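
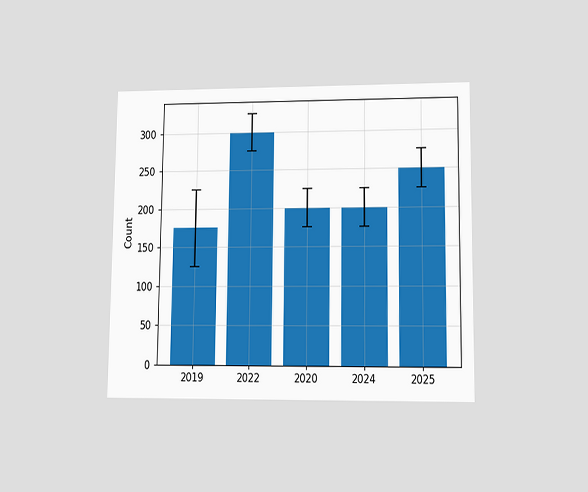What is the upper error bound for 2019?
The chart is viewed at a slight angle. The 2019 bar's upper whisker reaches 225.

225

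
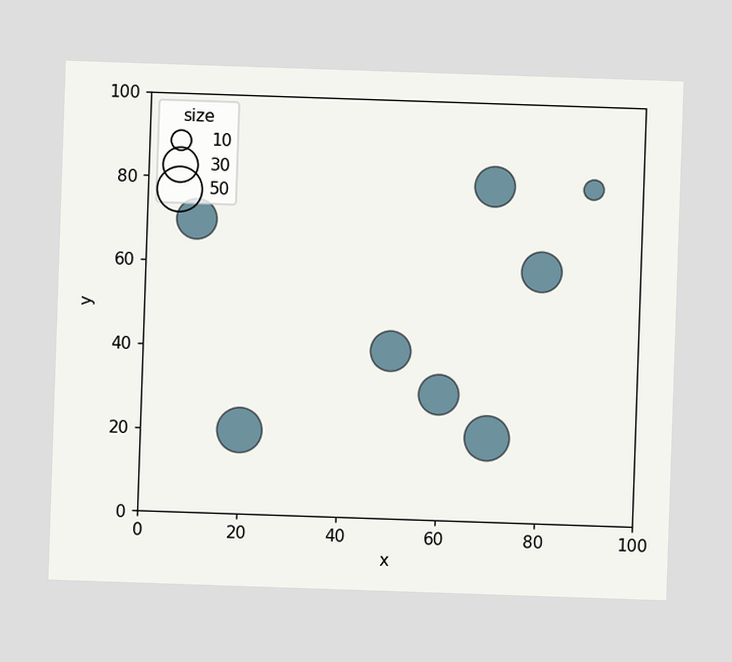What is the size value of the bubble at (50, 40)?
40

Matching the bubble at (50, 40) against the size legend gives 40.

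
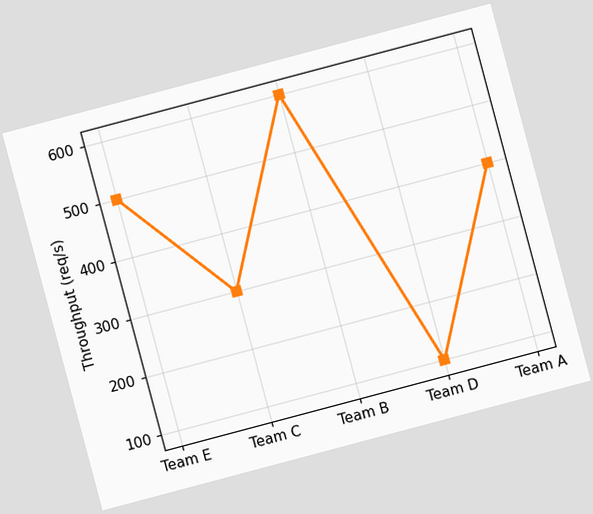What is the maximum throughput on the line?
600req/s

The chart is tilted about 15° counter-clockwise. The highest point is at Team B, and reading across to the y-axis gives 600req/s.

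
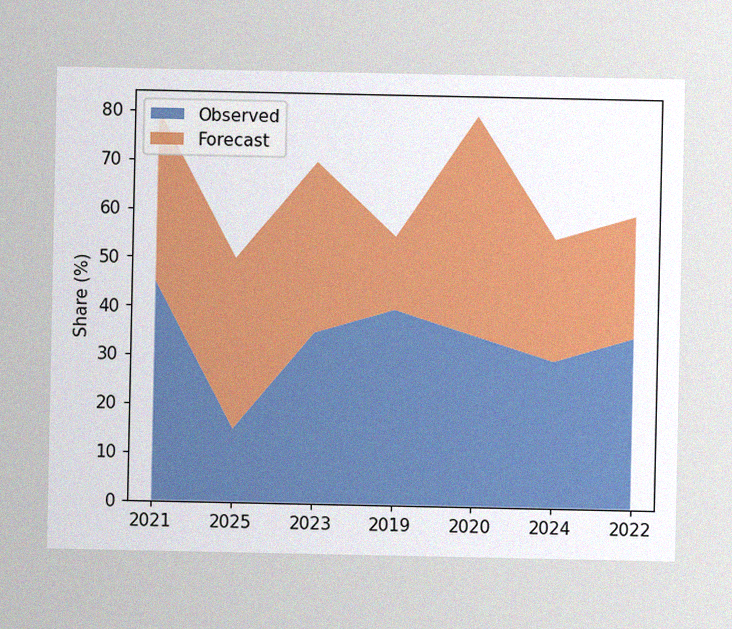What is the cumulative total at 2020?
80%

The image has some photo noise and uneven lighting. The stacked total at 2020 reaches 80%.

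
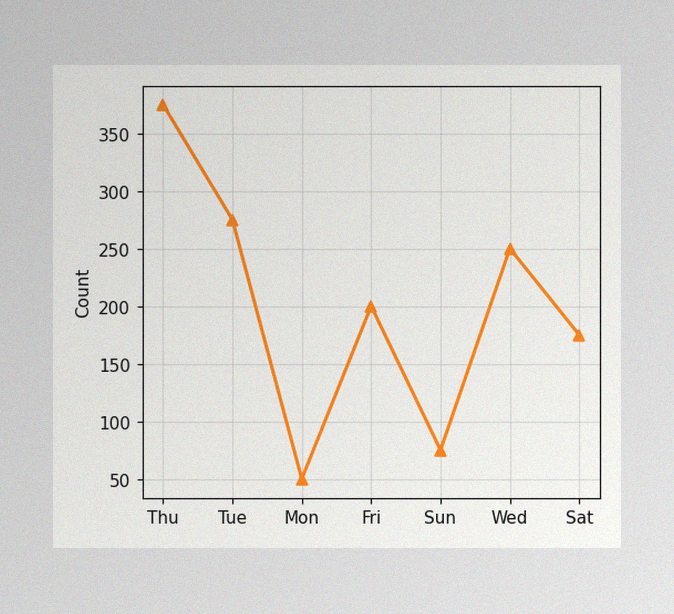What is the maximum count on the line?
The image has some photo noise and uneven lighting. The highest point is at Thu, and reading across to the y-axis gives 375.

375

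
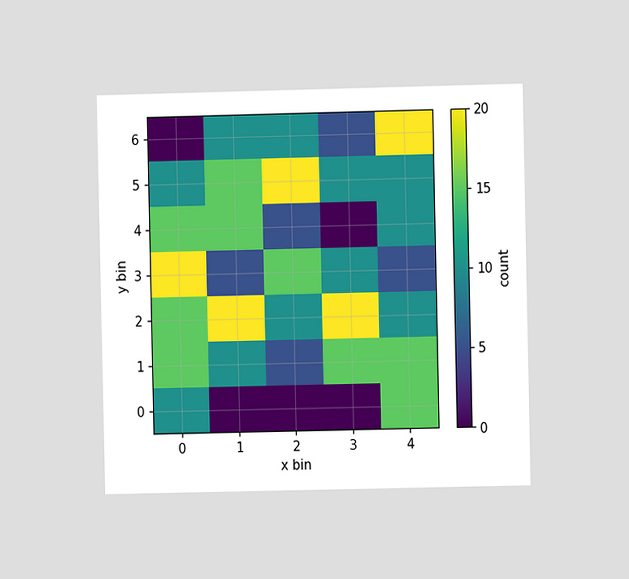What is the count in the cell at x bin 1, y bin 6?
The chart is viewed at a slight angle. Matching the cell (1, 6) against the colorbar gives 10.

10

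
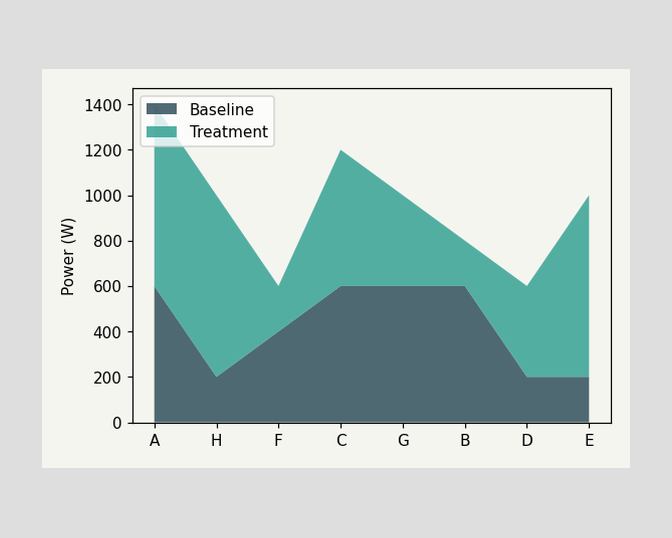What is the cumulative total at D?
600W

The stacked total at D reaches 600W.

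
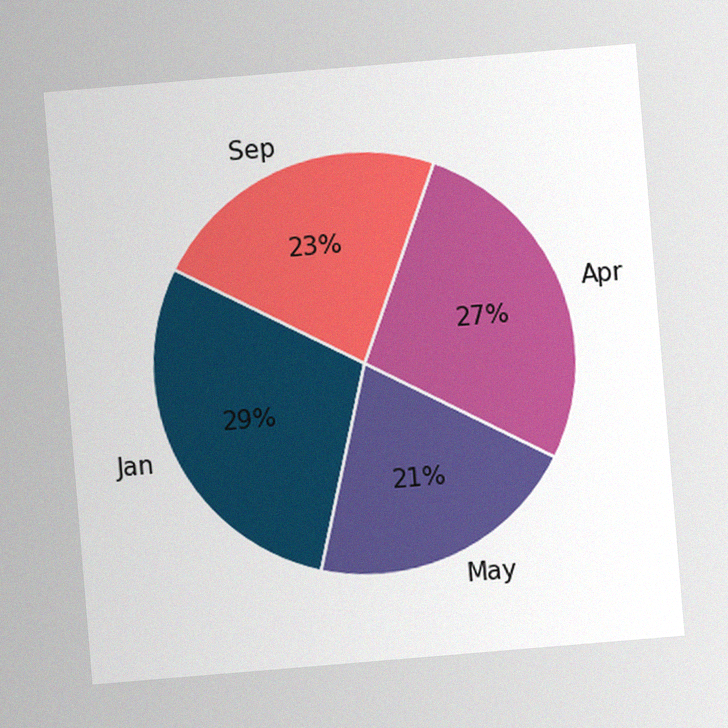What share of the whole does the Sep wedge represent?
23%

The chart is tilted about 5° counter-clockwise, with some photo noise. The Sep slice takes up 23% of the pie.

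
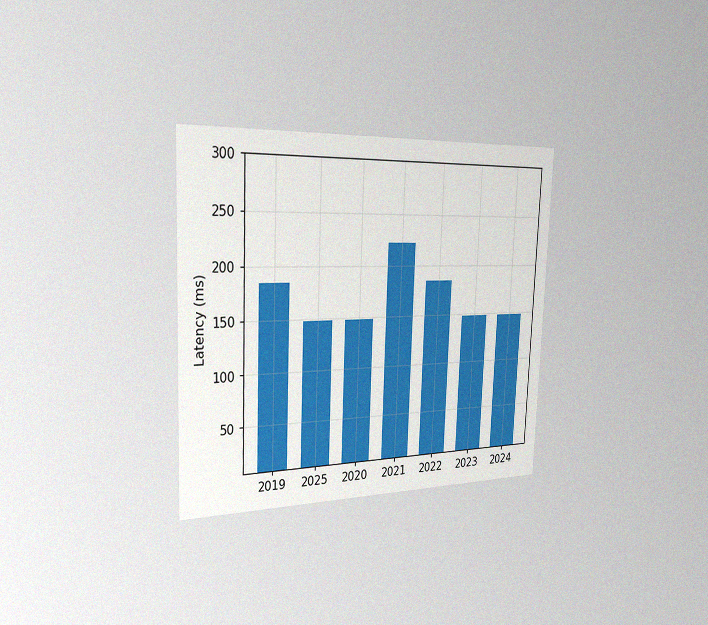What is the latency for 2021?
The chart is tilted about 2° clockwise and viewed slightly from the left, with some photo noise. Reading along the chart's y-axis, the 2021 bar reaches 222ms.

222ms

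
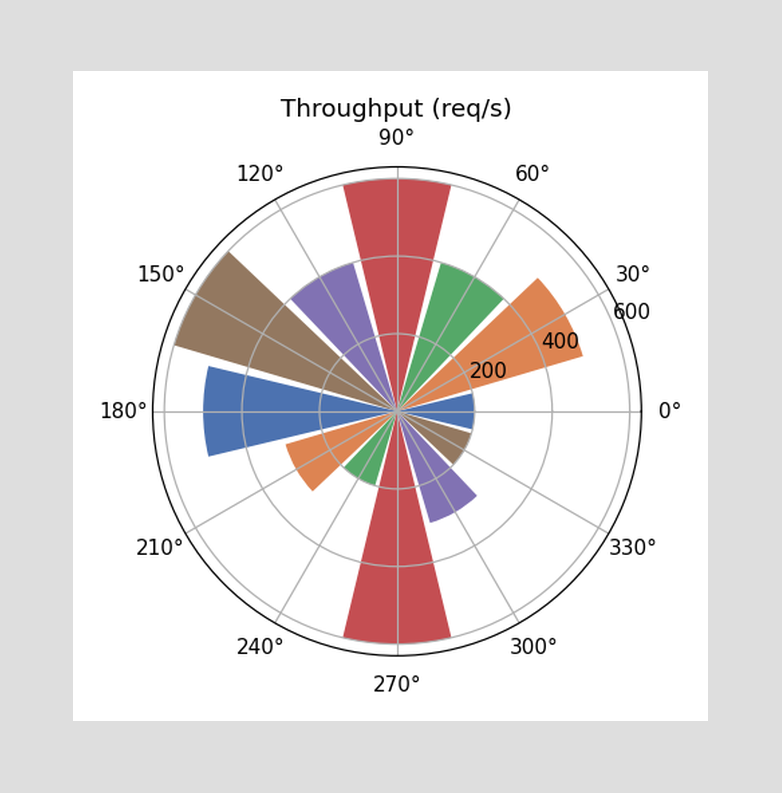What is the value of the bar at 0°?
200req/s

The bar at 0° reaches 200req/s on the radial axis.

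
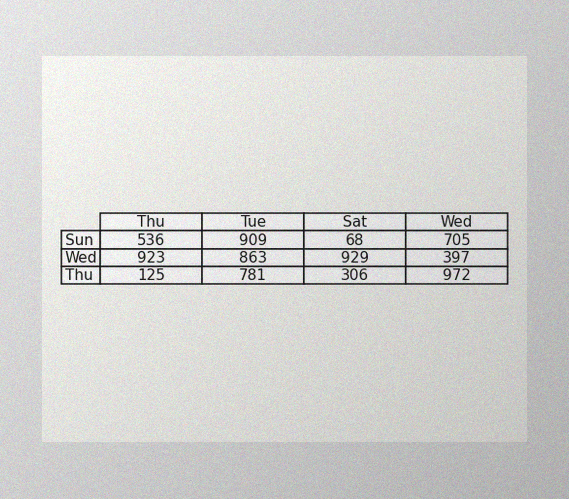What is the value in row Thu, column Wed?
The image has some photo noise and uneven lighting. The (Thu, Wed) cell reads 972.

972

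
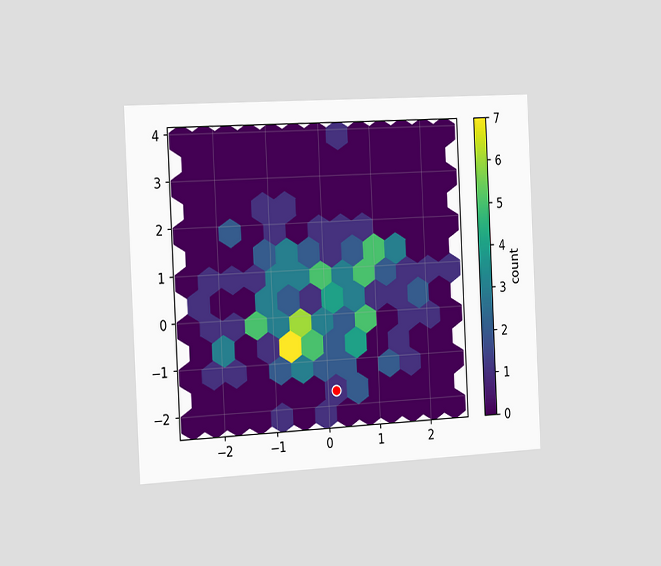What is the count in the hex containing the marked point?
1

The chart is tilted about 3° counter-clockwise and viewed slightly from the left. The marked hex reads 1 on the colorbar.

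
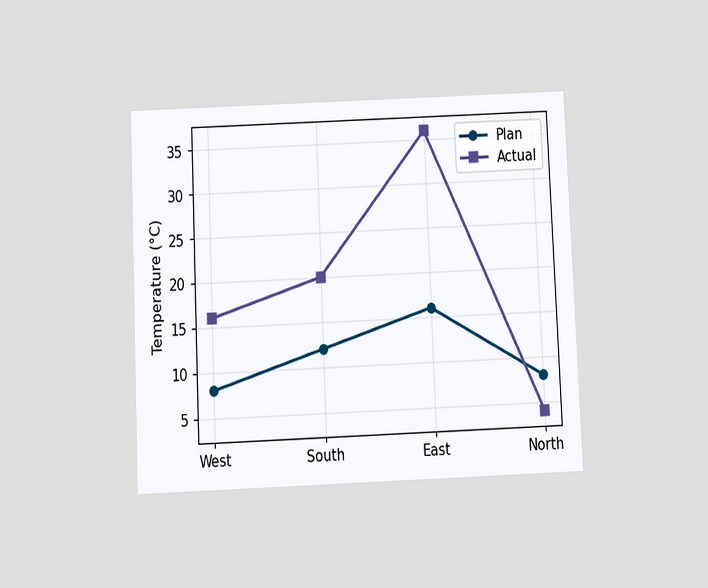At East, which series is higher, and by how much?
The chart is tilted about 2° counter-clockwise and viewed slightly from below. At East, Actual sits above the other line by 20°C.

Actual, by 20°C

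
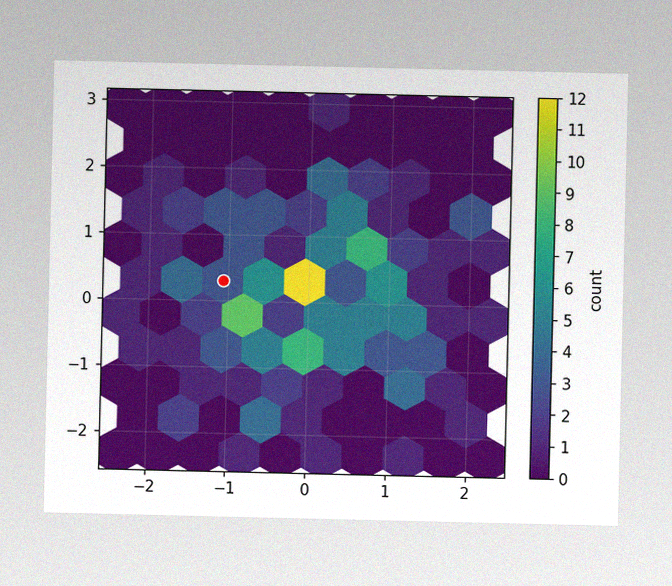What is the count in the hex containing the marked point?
The image has some photo noise and uneven lighting. The marked hex reads 3 on the colorbar.

3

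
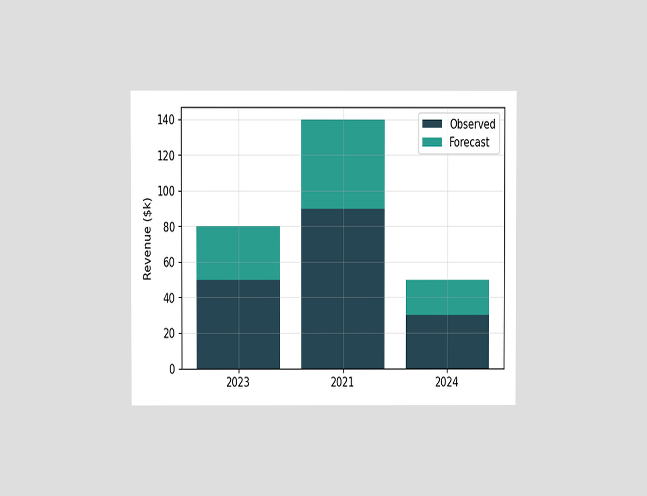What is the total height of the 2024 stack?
The chart is viewed at a slight angle. The 2024 stack's top reaches $50k on the y-axis.

$50k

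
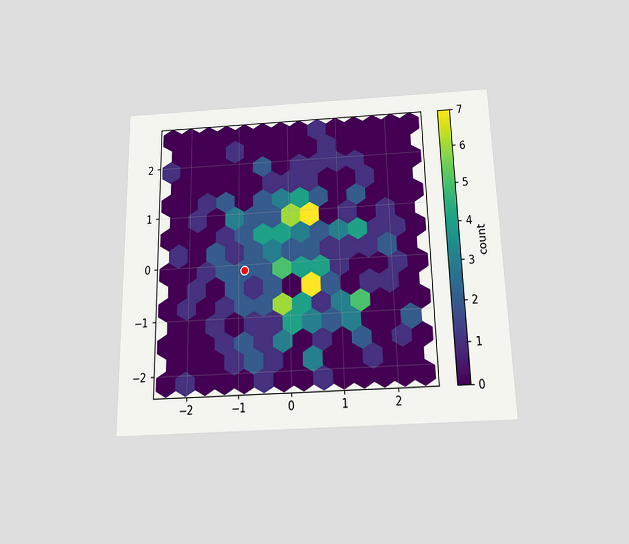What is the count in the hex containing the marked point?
2

The chart is viewed slightly from below. The marked hex reads 2 on the colorbar.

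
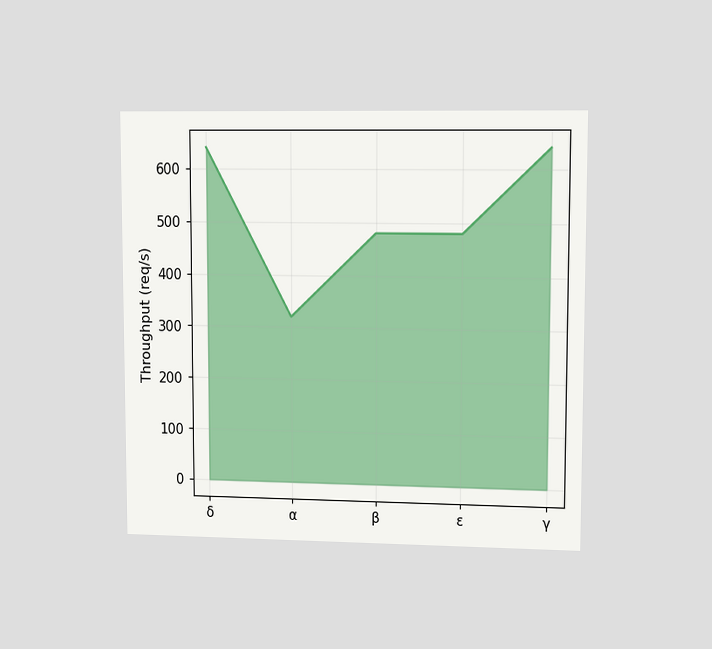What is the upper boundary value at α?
320req/s

The chart is viewed at a slight angle. At α the upper boundary is at 320req/s.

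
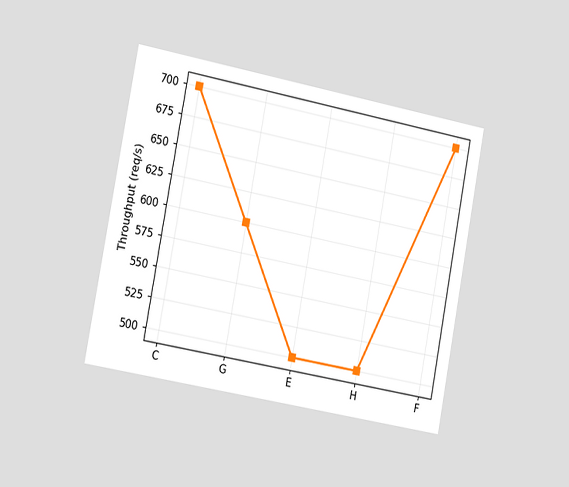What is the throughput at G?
600req/s

The chart is tilted about 11° clockwise and viewed slightly from the left. At G, the line is at 600req/s.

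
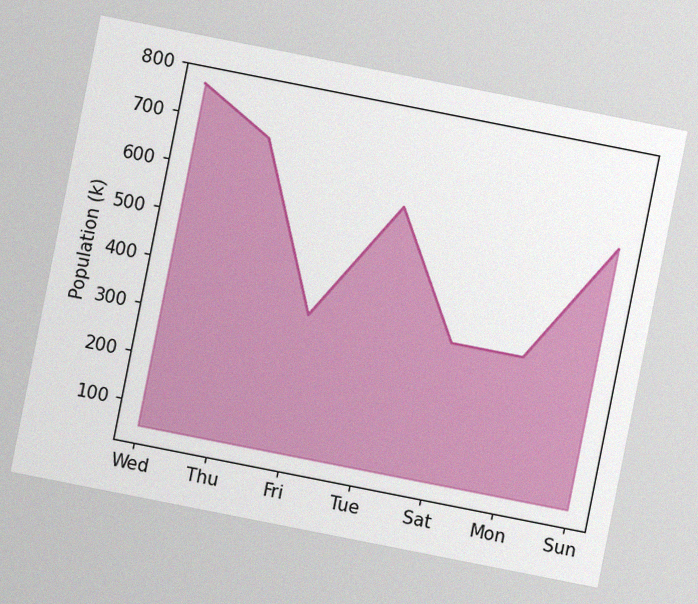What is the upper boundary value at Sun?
The chart is tilted about 11° clockwise, with some photo noise. At Sun the upper boundary is at 595k.

595k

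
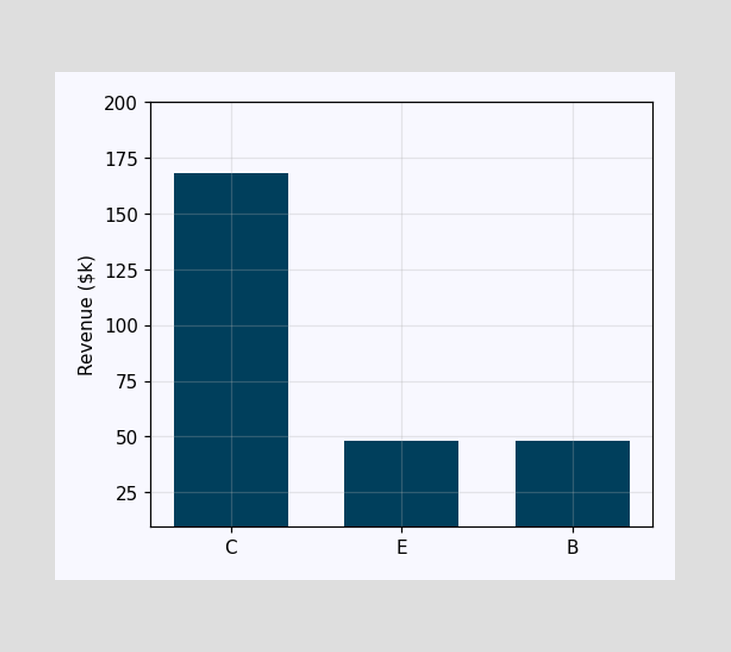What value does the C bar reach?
Reading along the chart's y-axis, the C bar reaches $168k.

$168k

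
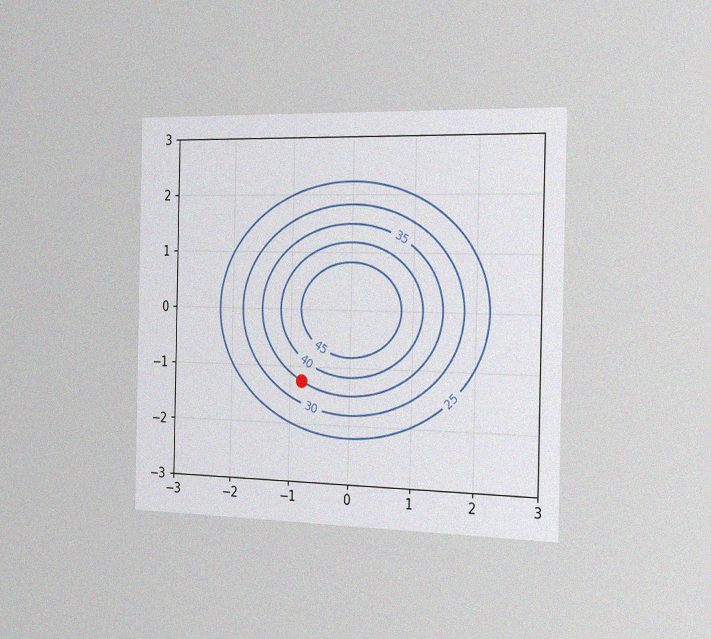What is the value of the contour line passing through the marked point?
The chart is viewed slightly from the right, with some photo noise. The marked point sits on the contour labelled 35.

35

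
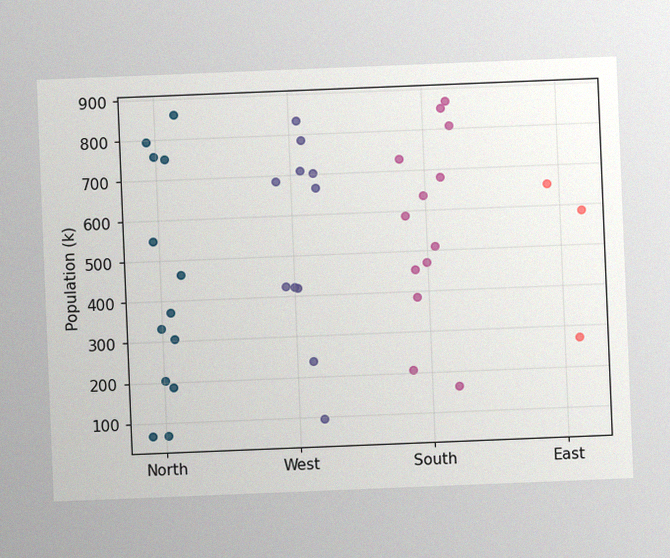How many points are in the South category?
The chart is tilted about 2° counter-clockwise, with some photo noise. Counting the markers in the South column gives 13.

13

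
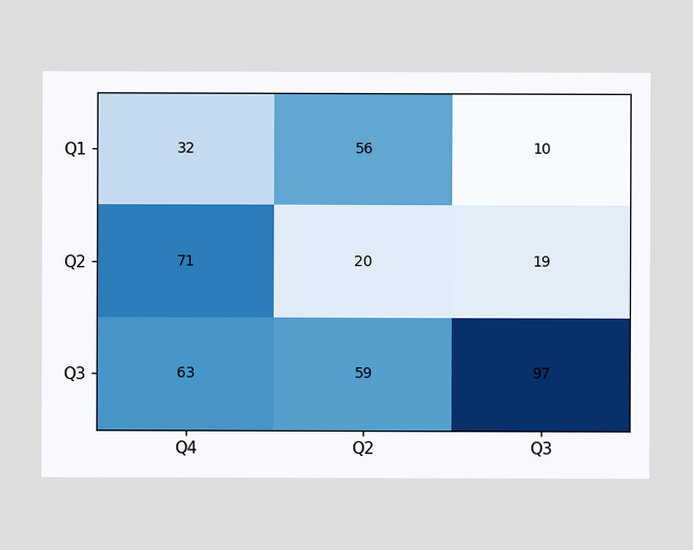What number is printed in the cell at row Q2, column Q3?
19

The (Q2, Q3) cell reads 19.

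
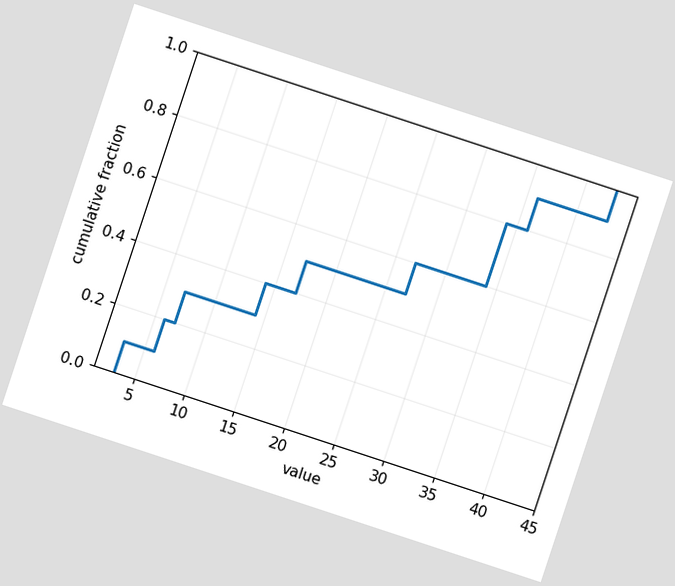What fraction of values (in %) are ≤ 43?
100%

The chart is tilted about 18° clockwise. At x=43 the ECDF step is at 100%.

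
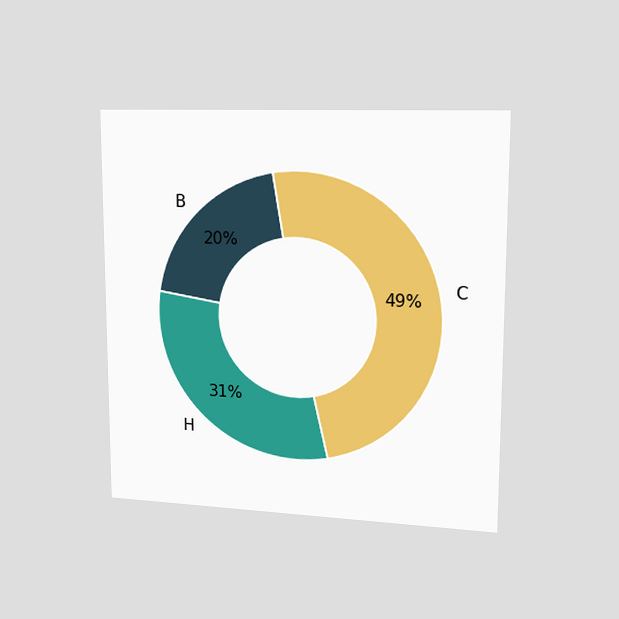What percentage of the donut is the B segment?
The chart is viewed slightly from the right. The B segment takes up 20% of the ring.

20%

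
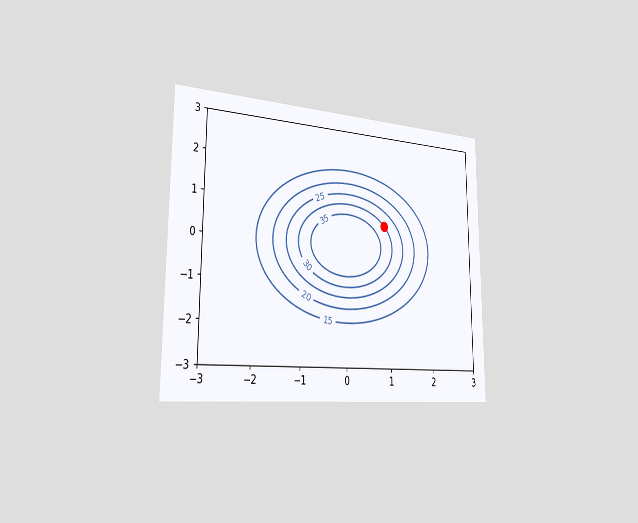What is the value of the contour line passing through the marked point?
The chart is viewed slightly from the left. The marked point sits on the contour labelled 30.

30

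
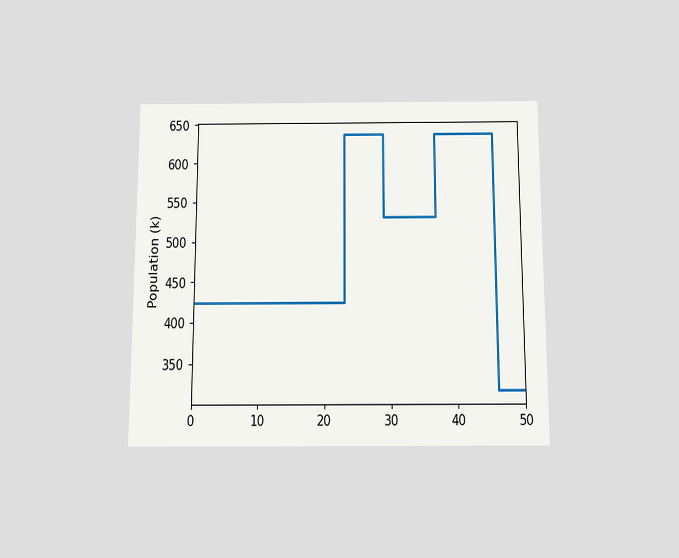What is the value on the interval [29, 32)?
The chart is viewed slightly from below. On [29, 32) the step sits at 530k.

530k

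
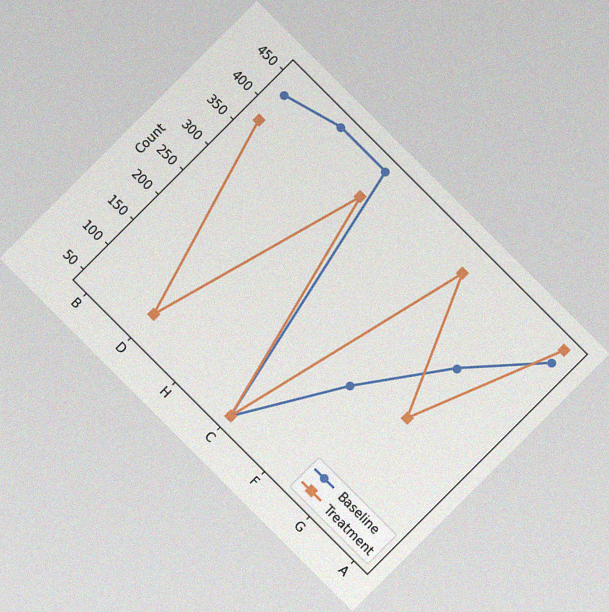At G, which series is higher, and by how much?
The chart is tilted about 45° clockwise, with some photo noise. At G, Baseline sits above the other line by 100.

Baseline, by 100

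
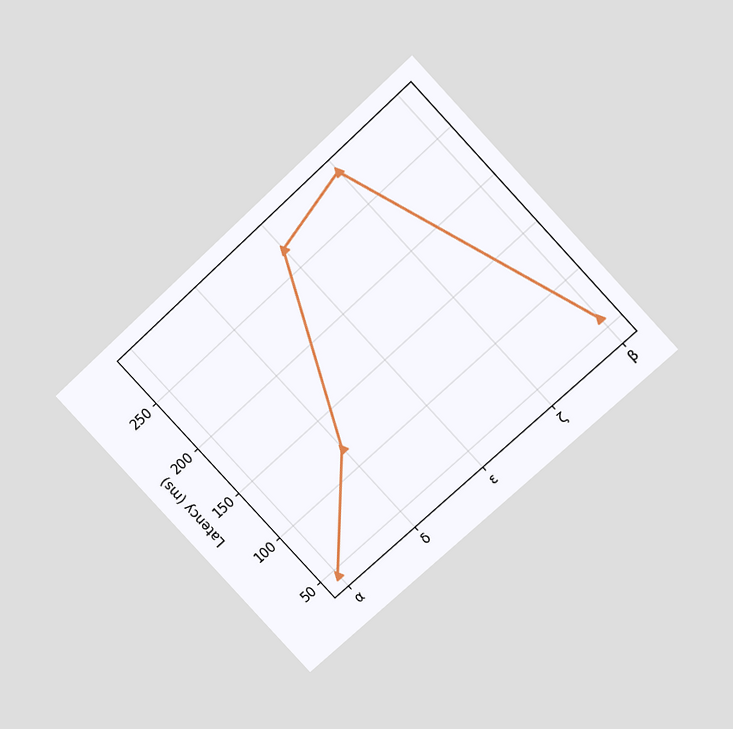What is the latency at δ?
120ms

The chart is tilted about 43° counter-clockwise and viewed at a slight angle. At δ, the line is at 120ms.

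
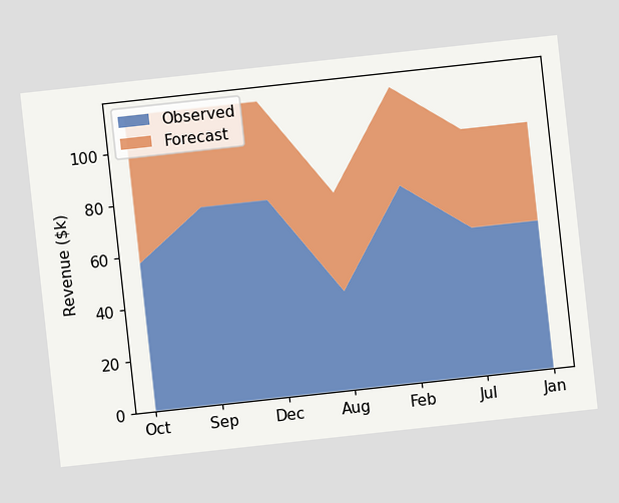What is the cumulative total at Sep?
The chart is tilted about 6° counter-clockwise. The stacked total at Sep reaches $114k.

$114k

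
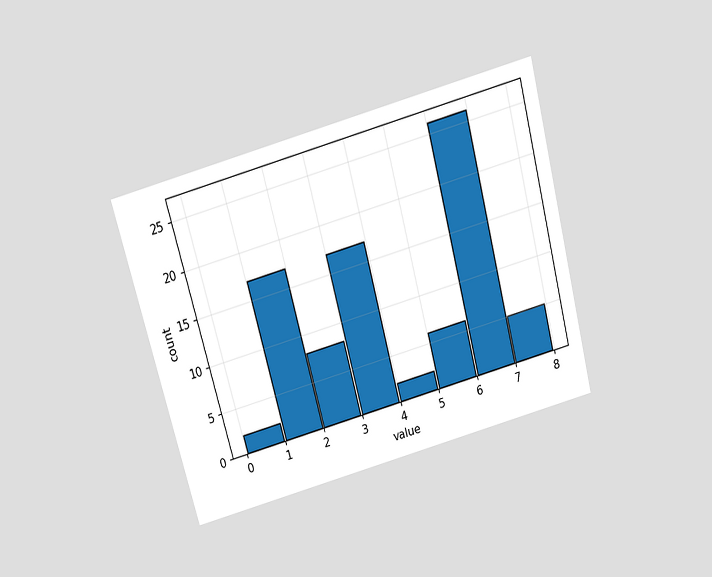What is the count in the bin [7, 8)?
5

The chart is tilted about 15° counter-clockwise and viewed slightly from above. The [7, 8) bin has height 5.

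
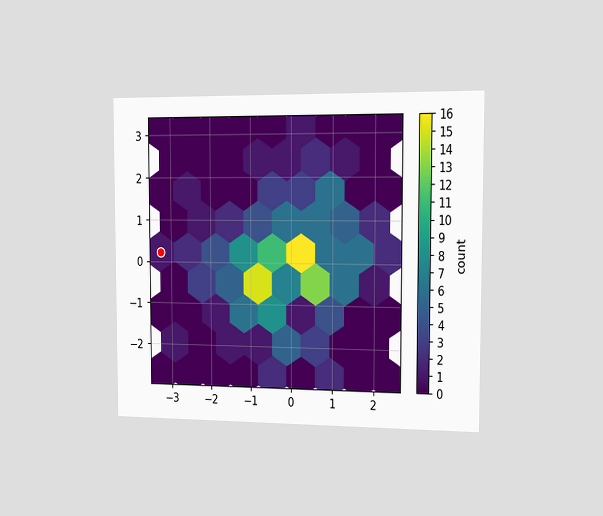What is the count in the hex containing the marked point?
1

The chart is viewed slightly from the right. The marked hex reads 1 on the colorbar.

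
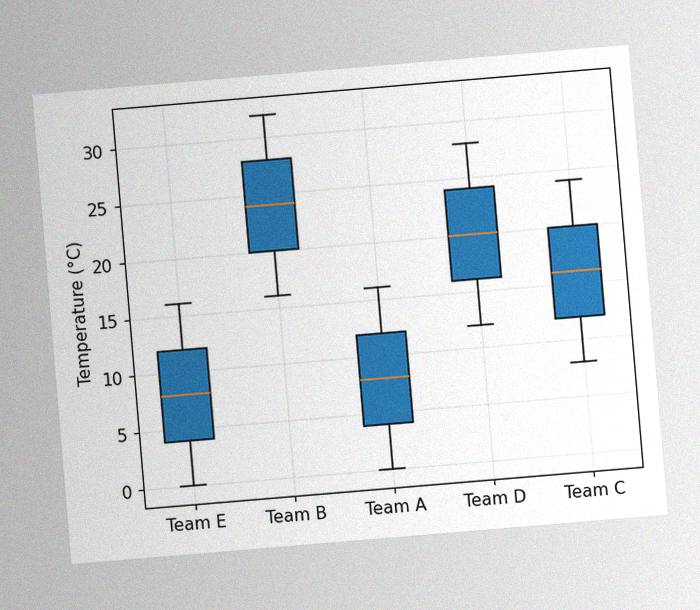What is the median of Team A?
8°C

The chart is tilted about 5° counter-clockwise, with some photo noise. The median line in the Team A box sits at 8°C.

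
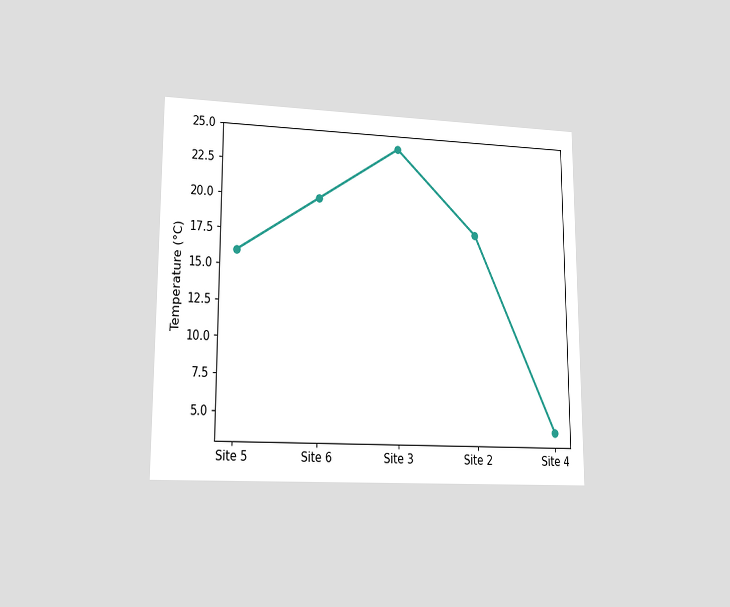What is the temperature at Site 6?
The chart is viewed at a slight angle. At Site 6, the line is at 20°C.

20°C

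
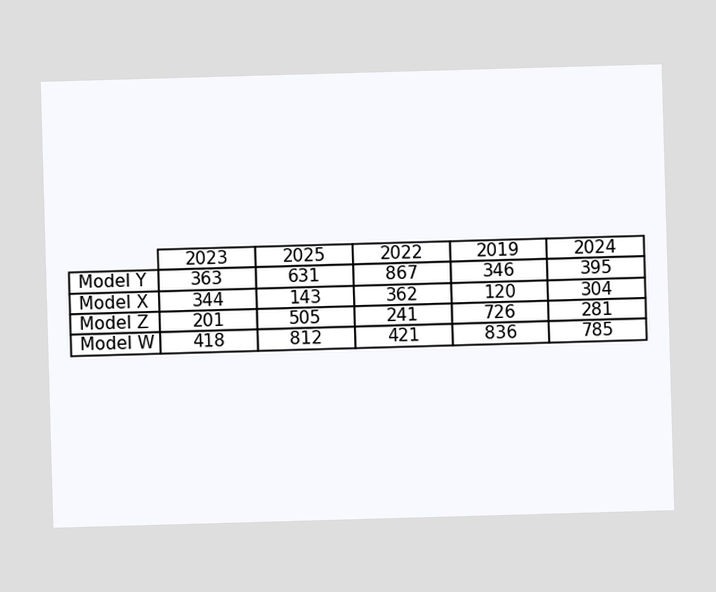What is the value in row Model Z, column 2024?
The (Model Z, 2024) cell reads 281.

281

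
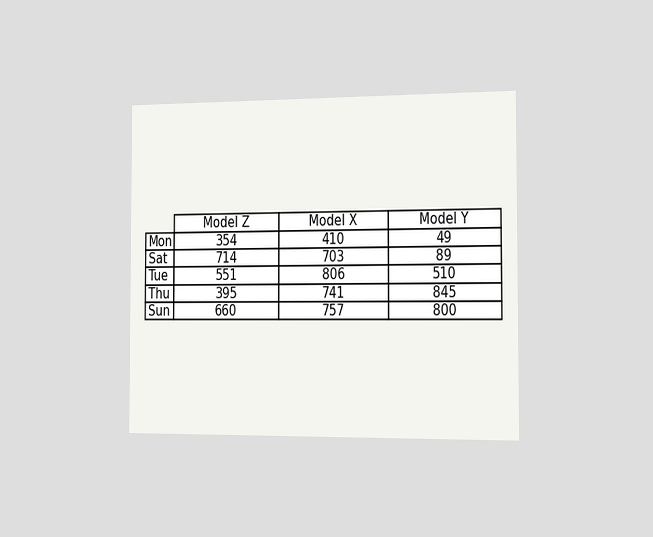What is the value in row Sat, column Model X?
The chart is viewed slightly from the right. The (Sat, Model X) cell reads 703.

703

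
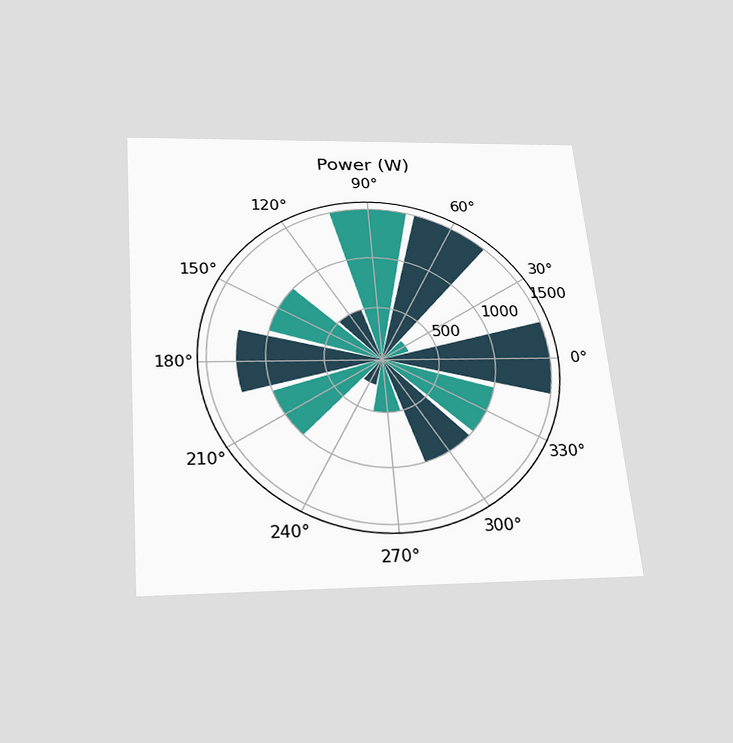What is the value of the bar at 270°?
The chart is tilted about 5° counter-clockwise and viewed slightly from below. The bar at 270° reaches 500W on the radial axis.

500W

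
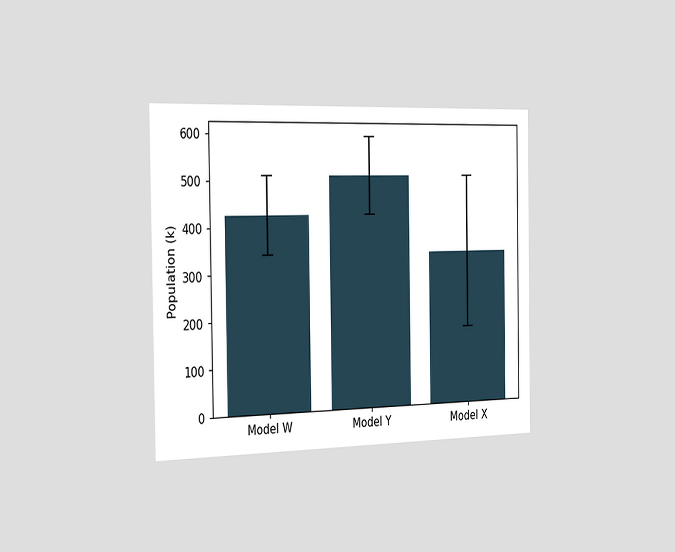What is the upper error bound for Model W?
The chart is viewed slightly from the left. The Model W bar's upper whisker reaches 510k.

510k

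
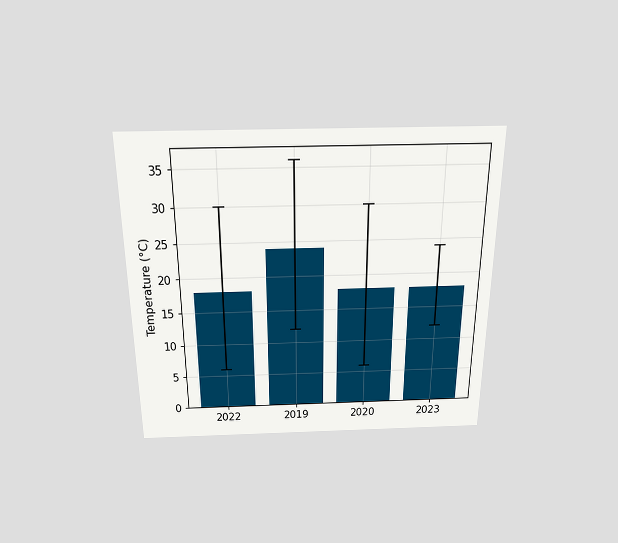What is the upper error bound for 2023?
24°C

The chart is viewed slightly from above. The 2023 bar's upper whisker reaches 24°C.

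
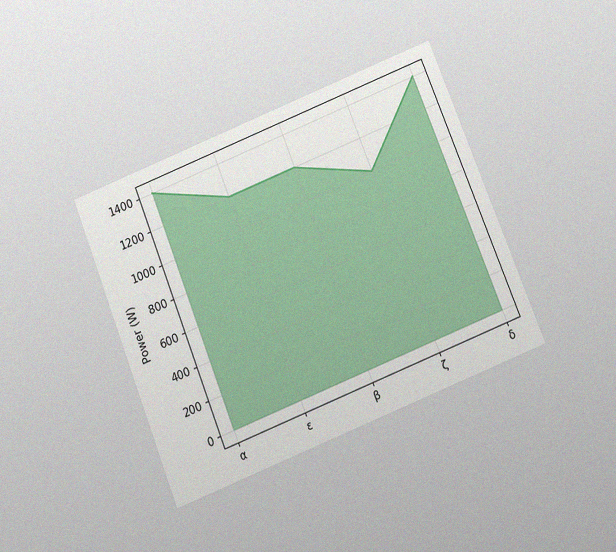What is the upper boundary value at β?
The chart is tilted about 22° counter-clockwise and viewed slightly from below, with some photo noise. At β the upper boundary is at 1200W.

1200W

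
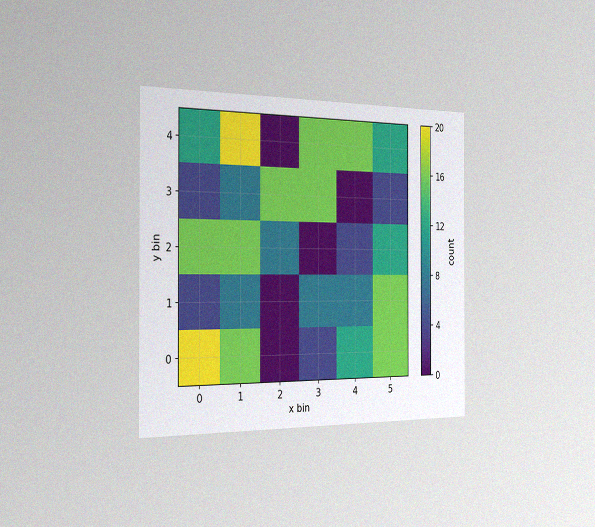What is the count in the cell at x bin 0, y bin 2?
The chart is viewed slightly from the left, with some photo noise. Matching the cell (0, 2) against the colorbar gives 16.

16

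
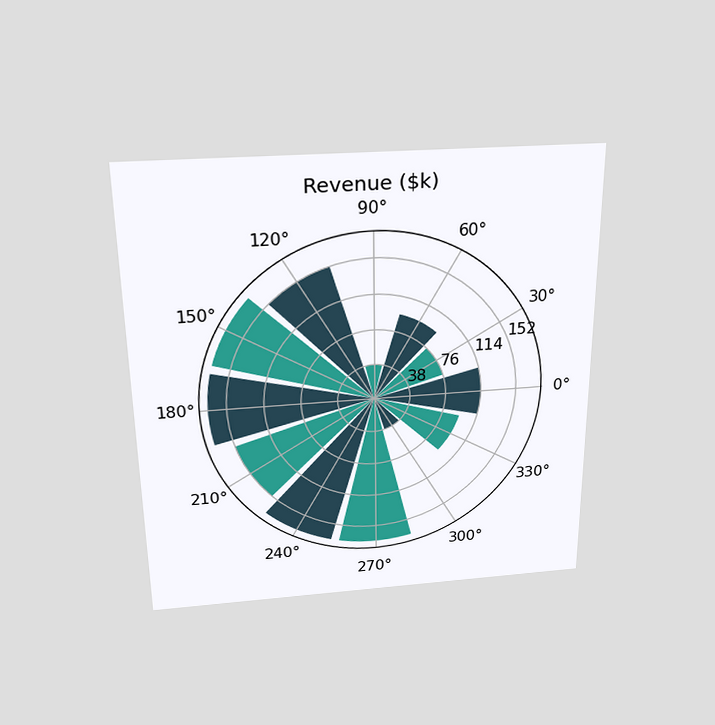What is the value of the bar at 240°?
The chart is viewed slightly from above. The bar at 240° reaches $171k on the radial axis.

$171k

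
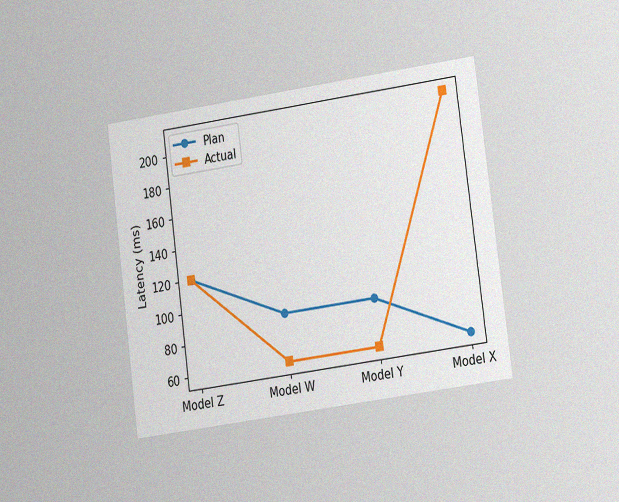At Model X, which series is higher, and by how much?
Actual, by 150ms

The chart is tilted about 8° counter-clockwise and viewed slightly from the right, with some photo noise. At Model X, Actual sits above the other line by 150ms.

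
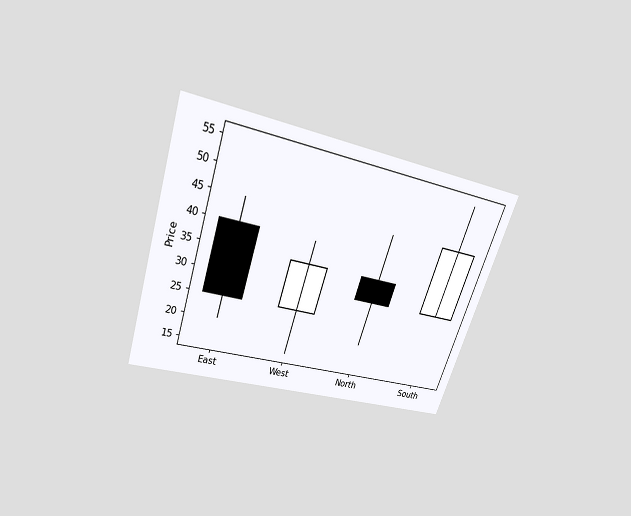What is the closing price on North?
30

The chart is tilted about 19° clockwise and viewed slightly from above. The North candle closes at 30.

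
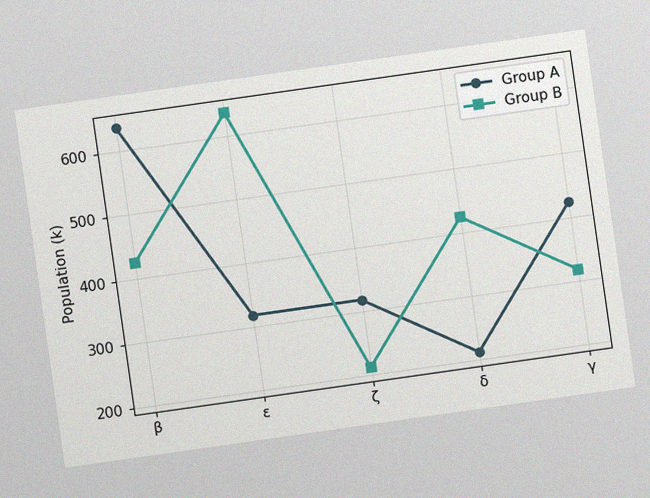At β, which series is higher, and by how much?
Group A, by 212k

The chart is tilted about 8° counter-clockwise, with some photo noise. At β, Group A sits above the other line by 212k.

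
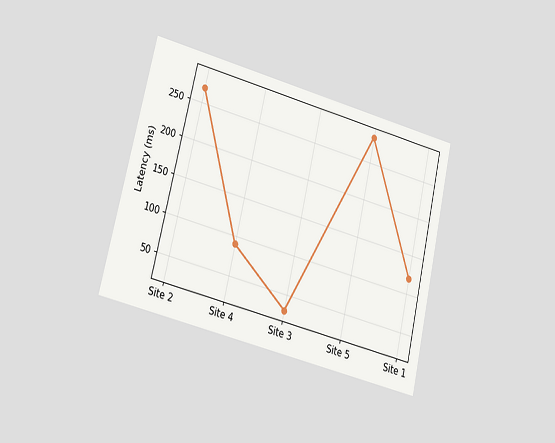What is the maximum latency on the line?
The chart is tilted about 13° clockwise and viewed at a slight angle. The highest point is at Site 5, and reading across to the y-axis gives 285ms.

285ms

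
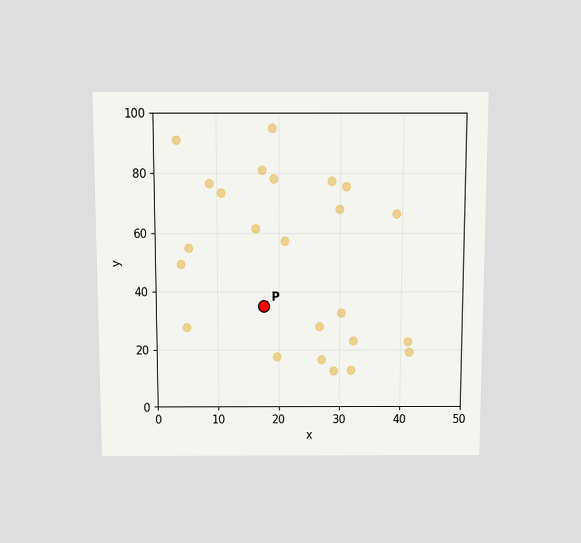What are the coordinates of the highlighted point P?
(17.5, 35)

The chart is viewed slightly from above. Following the gridlines from P to each axis, P sits at (17.5, 35).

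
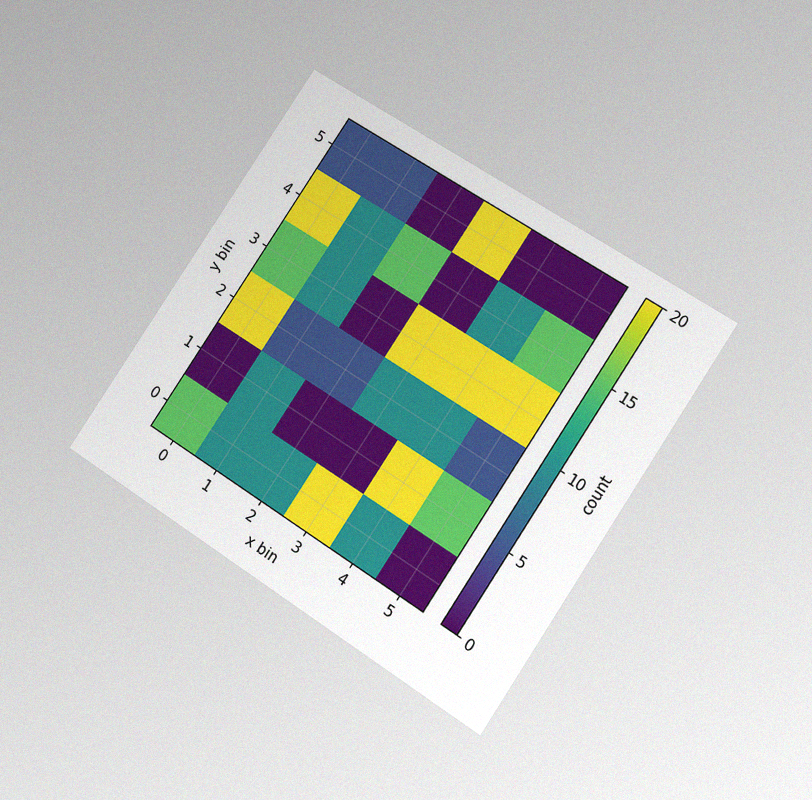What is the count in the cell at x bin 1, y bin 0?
10

The chart is tilted about 33° clockwise and viewed at a slight angle, with some photo noise. Matching the cell (1, 0) against the colorbar gives 10.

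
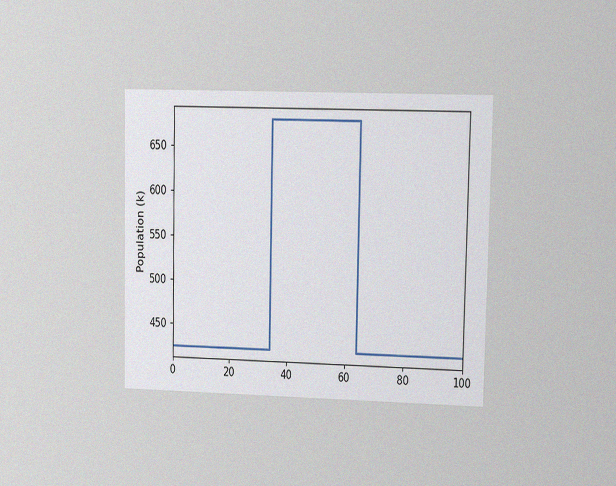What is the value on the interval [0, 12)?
The chart is viewed at a slight angle, with some photo noise. On [0, 12) the step sits at 425k.

425k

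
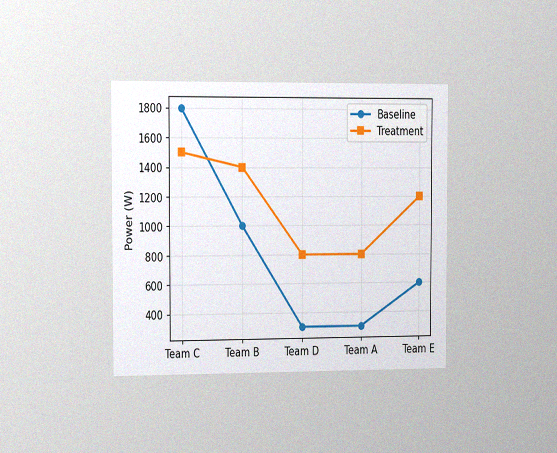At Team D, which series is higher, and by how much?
The chart is viewed slightly from the left, with some photo noise. At Team D, Treatment sits above the other line by 500W.

Treatment, by 500W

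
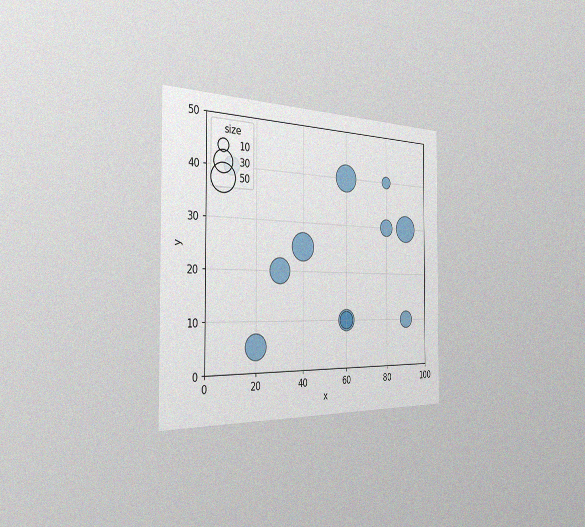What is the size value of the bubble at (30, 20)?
The chart is viewed slightly from the left, with some photo noise. Matching the bubble at (30, 20) against the size legend gives 40.

40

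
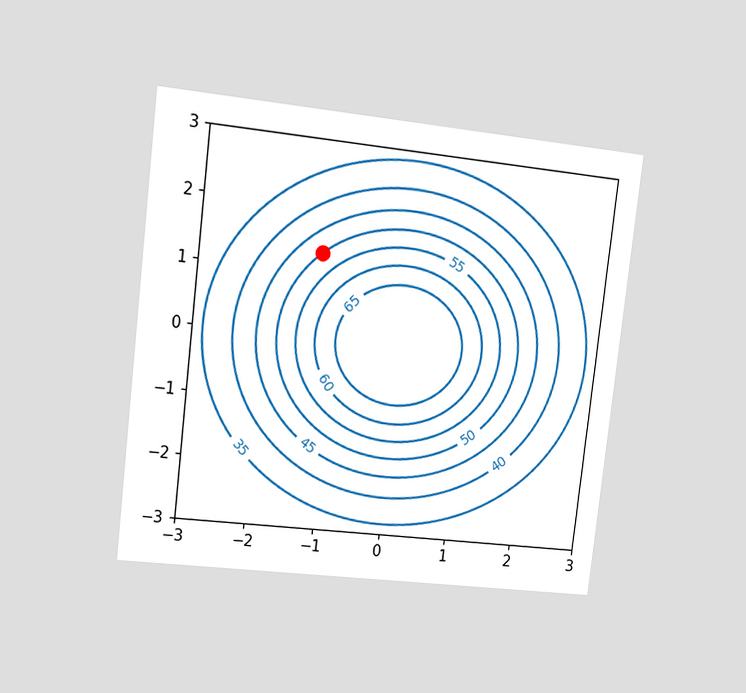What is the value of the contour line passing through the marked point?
50

The chart is tilted about 7° clockwise and viewed at a slight angle. The marked point sits on the contour labelled 50.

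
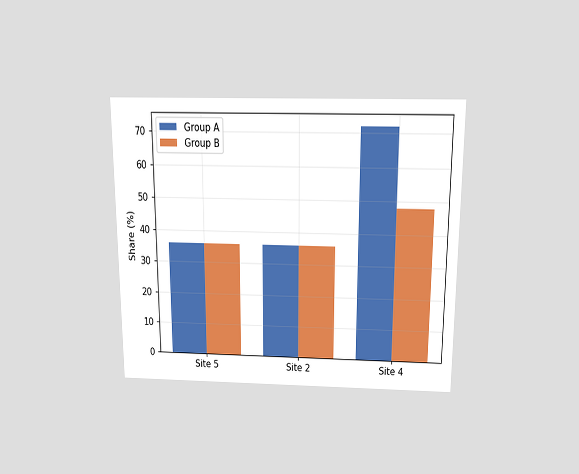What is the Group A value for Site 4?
72%

The chart is viewed slightly from above. The Group A bar at Site 4 reaches 72% on the y-axis.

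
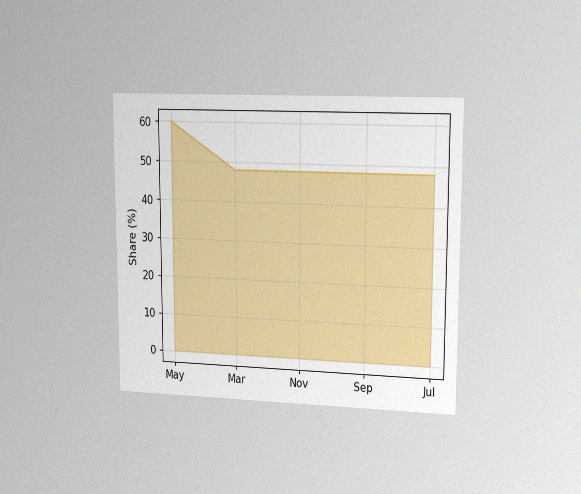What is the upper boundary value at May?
The chart is viewed slightly from the right, with some photo noise. At May the upper boundary is at 60%.

60%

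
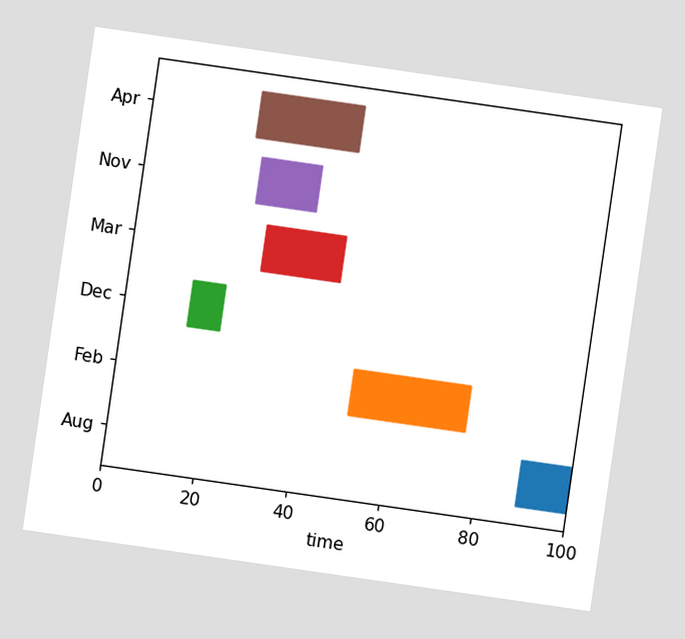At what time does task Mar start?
The chart is tilted about 8° clockwise. The Mar bar begins at t=28.

28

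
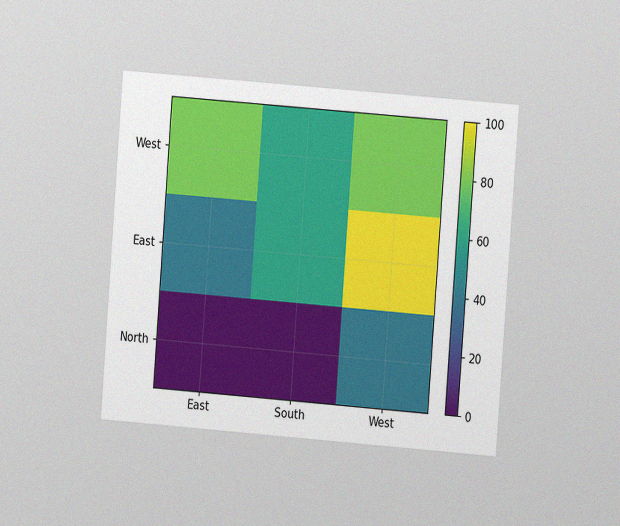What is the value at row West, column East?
The chart is tilted about 4° clockwise and viewed at a slight angle, with some photo noise. Matching cell (West, East) against the colorbar gives 80.

80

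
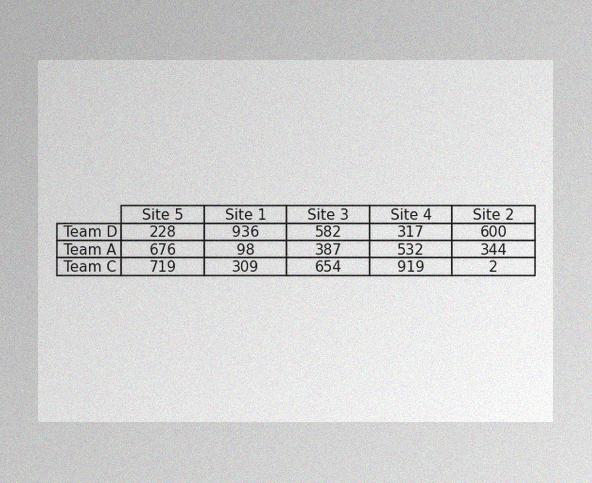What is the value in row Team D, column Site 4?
317

The image has some photo noise and uneven lighting. The (Team D, Site 4) cell reads 317.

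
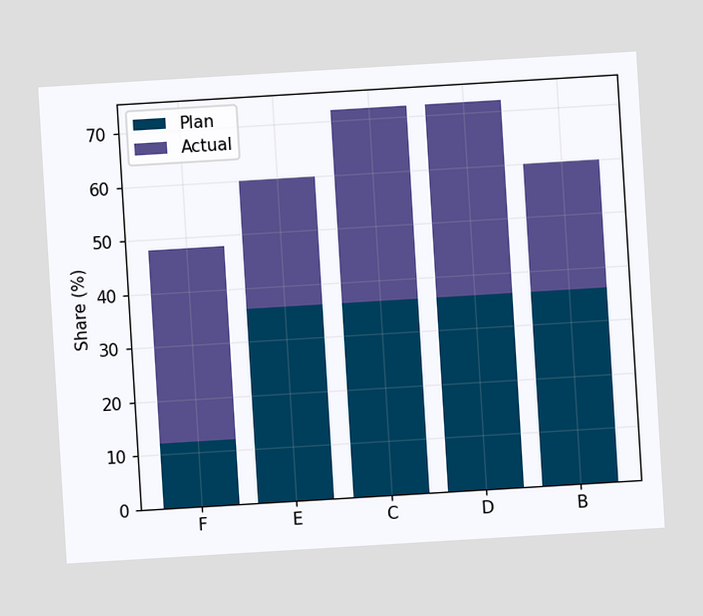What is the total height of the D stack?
The chart is tilted about 3° counter-clockwise. The D stack's top reaches 72% on the y-axis.

72%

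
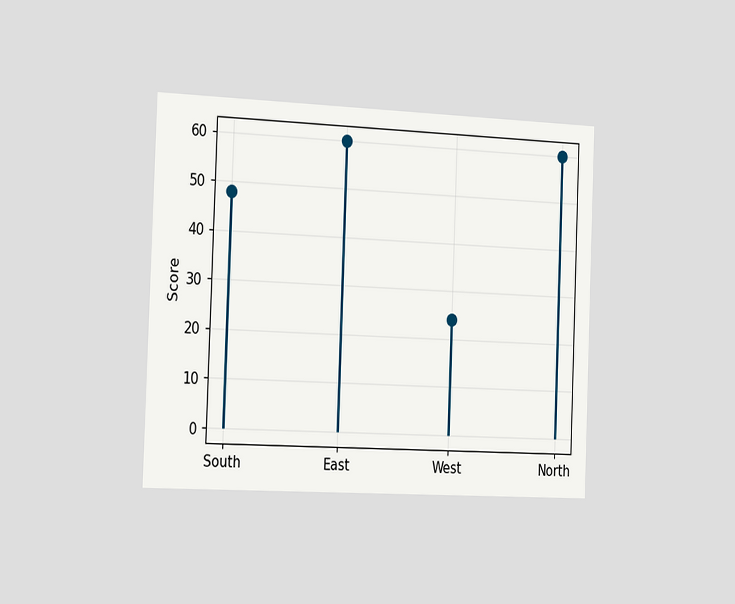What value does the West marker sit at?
24

The chart is tilted about 2° clockwise and viewed slightly from the left. The West marker sits at 24.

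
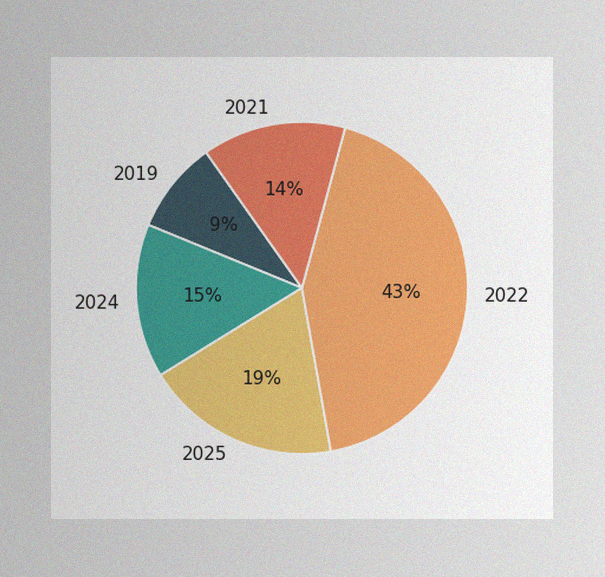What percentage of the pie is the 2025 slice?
19%

The image has some photo noise and uneven lighting. The 2025 slice takes up 19% of the pie.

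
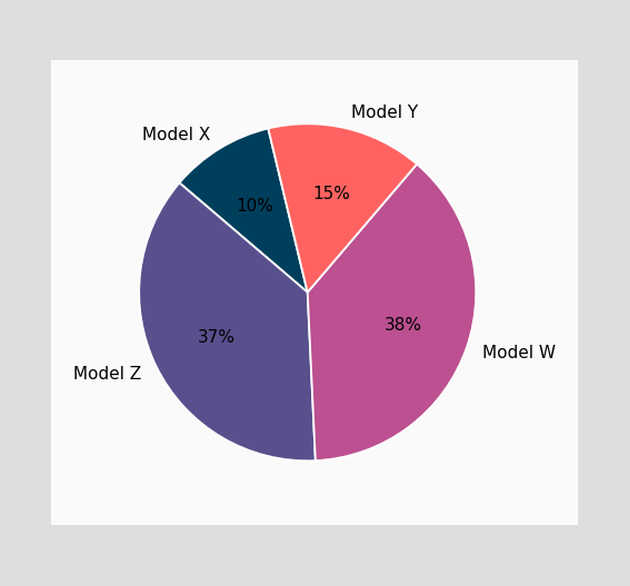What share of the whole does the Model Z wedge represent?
37%

The Model Z slice takes up 37% of the pie.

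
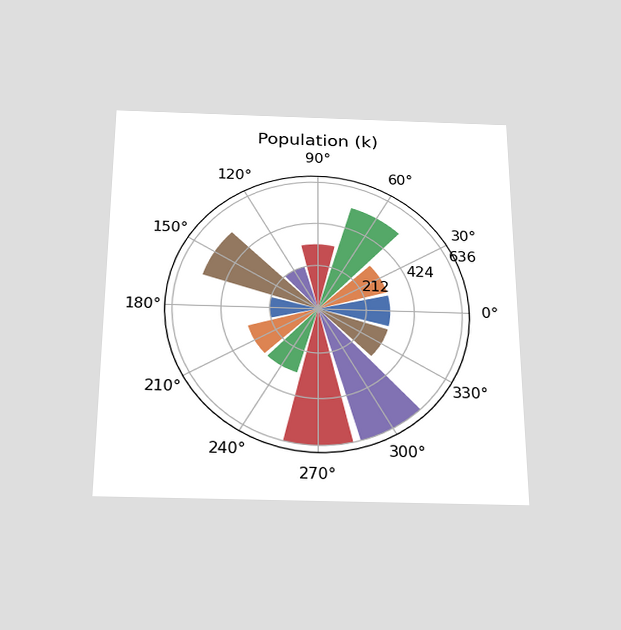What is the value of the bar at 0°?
318k

The chart is viewed slightly from below. The bar at 0° reaches 318k on the radial axis.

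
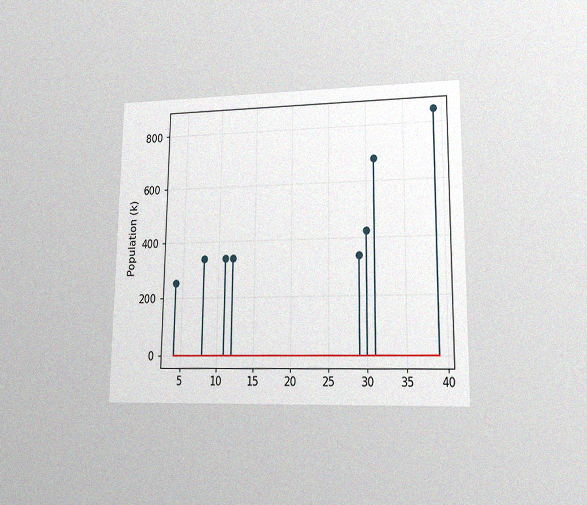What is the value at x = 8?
340k

The chart is viewed at a slight angle, with some photo noise. The stem at x=8 reaches 340k.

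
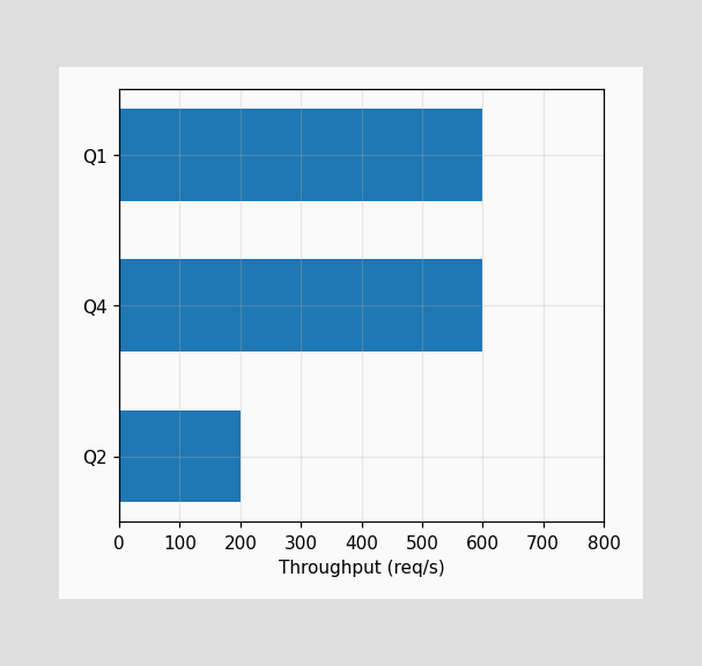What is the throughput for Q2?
Reading along the chart's x-axis, the Q2 bar reaches 200req/s.

200req/s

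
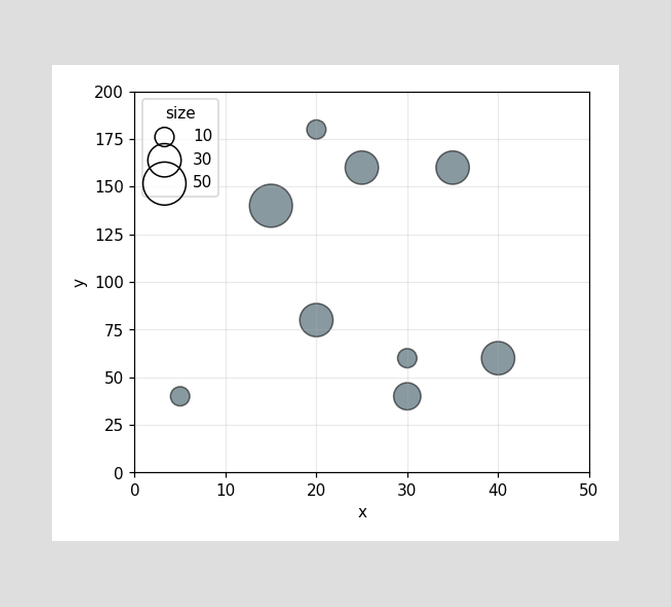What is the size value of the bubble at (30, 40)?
Matching the bubble at (30, 40) against the size legend gives 20.

20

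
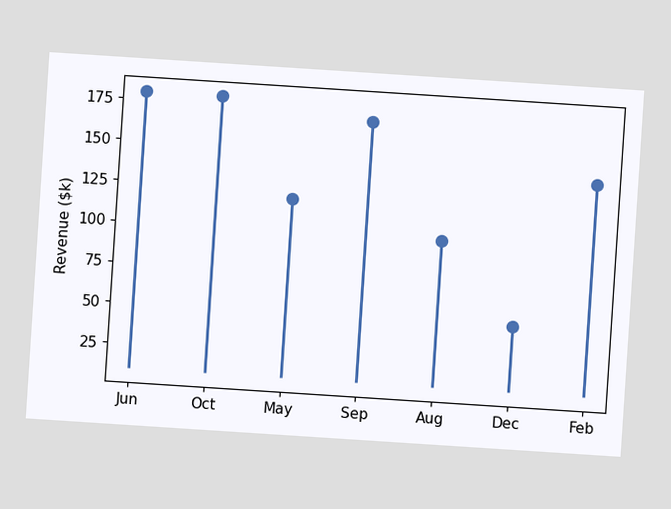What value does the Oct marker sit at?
$180k

The chart is tilted about 4° clockwise. The Oct marker sits at $180k.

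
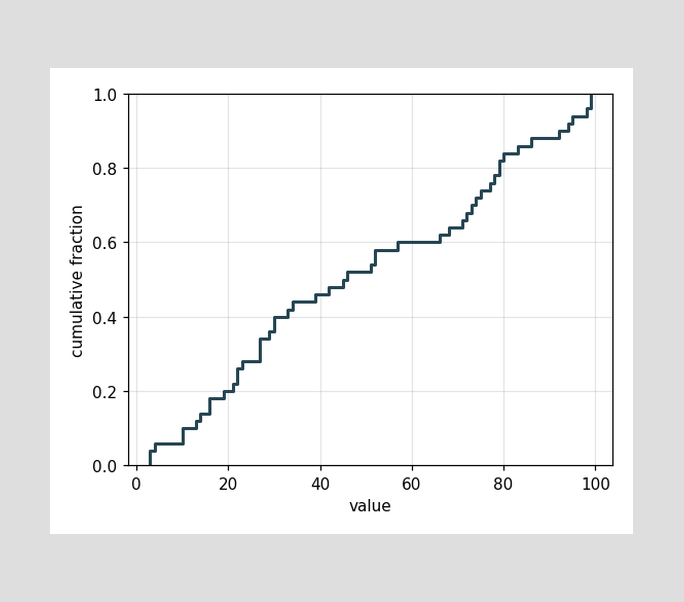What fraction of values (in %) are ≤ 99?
At x=99 the ECDF step is at 100%.

100%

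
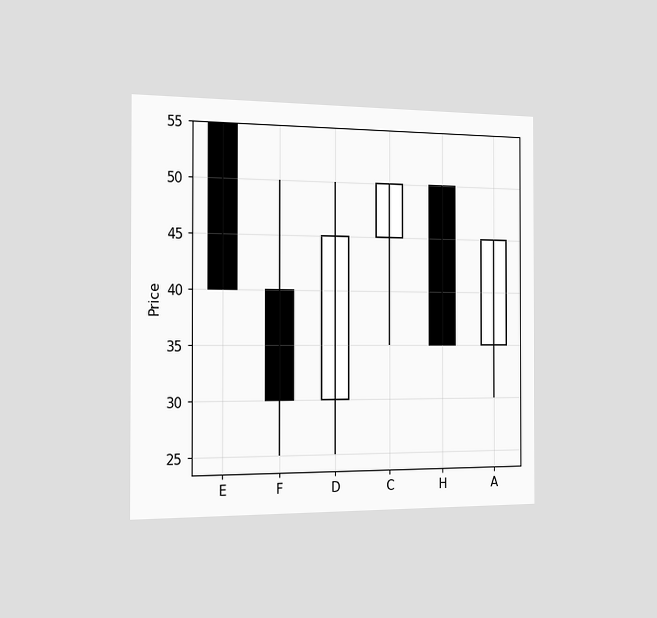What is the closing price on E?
The chart is viewed slightly from the left. The E candle closes at 40.

40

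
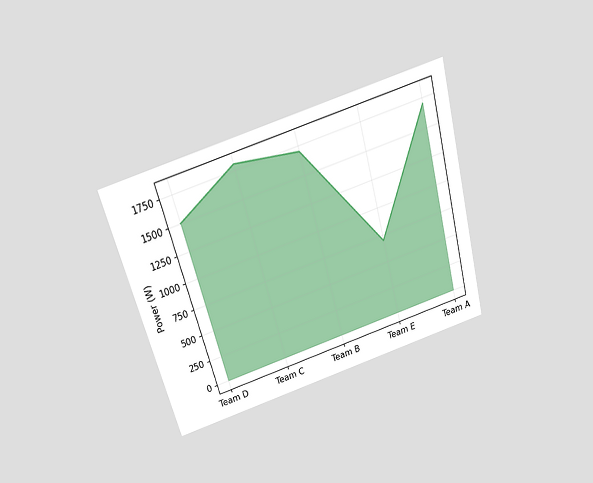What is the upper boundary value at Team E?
The chart is tilted about 16° counter-clockwise and viewed slightly from above. At Team E the upper boundary is at 700W.

700W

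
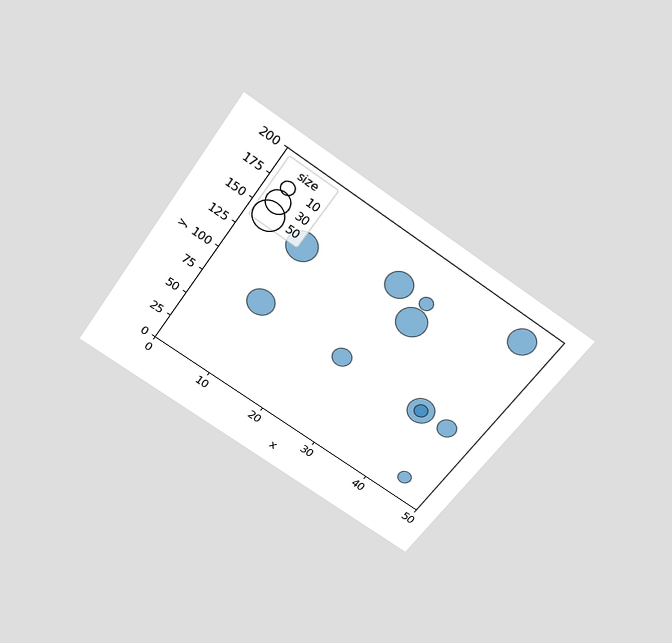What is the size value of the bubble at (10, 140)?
50

The chart is tilted about 34° clockwise and viewed slightly from above. Matching the bubble at (10, 140) against the size legend gives 50.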